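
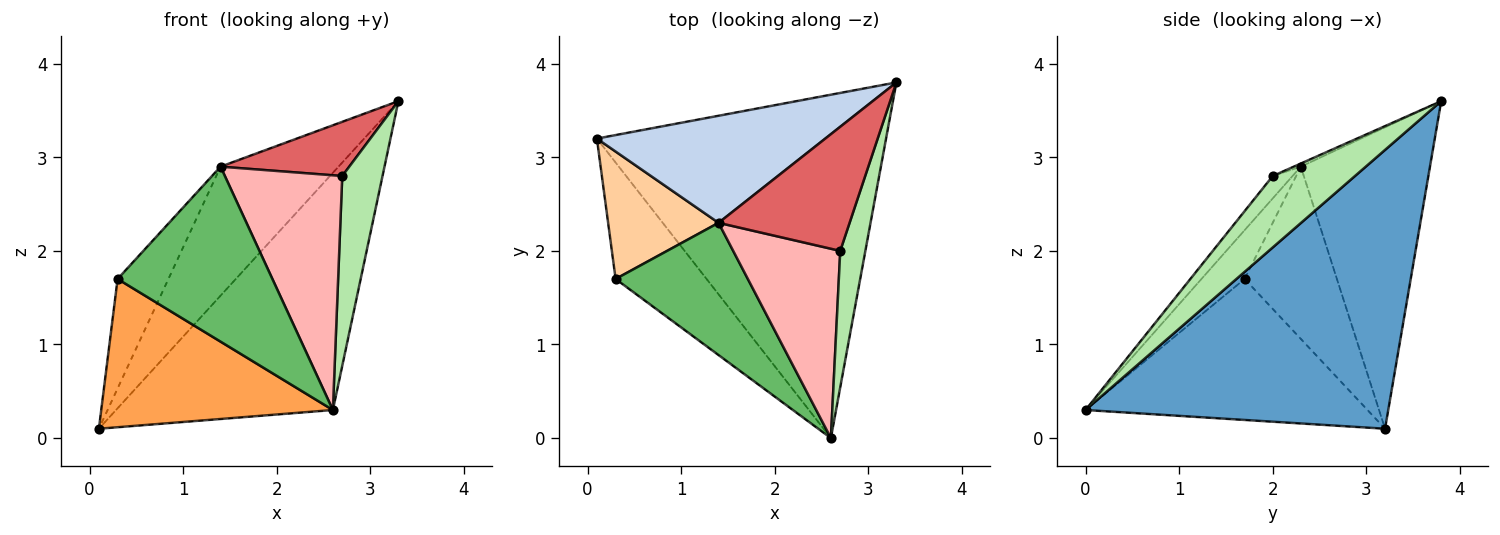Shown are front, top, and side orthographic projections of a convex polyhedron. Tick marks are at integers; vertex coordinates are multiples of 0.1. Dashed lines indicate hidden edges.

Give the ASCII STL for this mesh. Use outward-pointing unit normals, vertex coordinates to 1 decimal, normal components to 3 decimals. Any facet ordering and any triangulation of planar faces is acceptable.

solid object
 facet normal 0.622 0.445 -0.645
  outer loop
   vertex 2.6 0.0 0.3
   vertex 0.1 3.2 0.1
   vertex 3.3 3.8 3.6
  endloop
 endfacet
 facet normal -0.644 0.588 0.488
  outer loop
   vertex 1.4 2.3 2.9
   vertex 3.3 3.8 3.6
   vertex 0.1 3.2 0.1
  endloop
 endfacet
 facet normal -0.691 -0.568 -0.446
  outer loop
   vertex 0.3 1.7 1.7
   vertex 0.1 3.2 0.1
   vertex 2.6 0.0 0.3
  endloop
 endfacet
 facet normal -0.764 0.421 0.490
  outer loop
   vertex 0.3 1.7 1.7
   vertex 1.4 2.3 2.9
   vertex 0.1 3.2 0.1
  endloop
 endfacet
 facet normal -0.217 -0.779 0.589
  outer loop
   vertex 0.3 1.7 1.7
   vertex 2.6 0.0 0.3
   vertex 1.4 2.3 2.9
  endloop
 endfacet
 facet normal 0.856 -0.419 0.301
  outer loop
   vertex 2.7 2.0 2.8
   vertex 2.6 0.0 0.3
   vertex 3.3 3.8 3.6
  endloop
 endfacet
 facet normal -0.022 -0.400 0.916
  outer loop
   vertex 2.7 2.0 2.8
   vertex 3.3 3.8 3.6
   vertex 1.4 2.3 2.9
  endloop
 endfacet
 facet normal -0.130 -0.772 0.623
  outer loop
   vertex 2.7 2.0 2.8
   vertex 1.4 2.3 2.9
   vertex 2.6 0.0 0.3
  endloop
 endfacet
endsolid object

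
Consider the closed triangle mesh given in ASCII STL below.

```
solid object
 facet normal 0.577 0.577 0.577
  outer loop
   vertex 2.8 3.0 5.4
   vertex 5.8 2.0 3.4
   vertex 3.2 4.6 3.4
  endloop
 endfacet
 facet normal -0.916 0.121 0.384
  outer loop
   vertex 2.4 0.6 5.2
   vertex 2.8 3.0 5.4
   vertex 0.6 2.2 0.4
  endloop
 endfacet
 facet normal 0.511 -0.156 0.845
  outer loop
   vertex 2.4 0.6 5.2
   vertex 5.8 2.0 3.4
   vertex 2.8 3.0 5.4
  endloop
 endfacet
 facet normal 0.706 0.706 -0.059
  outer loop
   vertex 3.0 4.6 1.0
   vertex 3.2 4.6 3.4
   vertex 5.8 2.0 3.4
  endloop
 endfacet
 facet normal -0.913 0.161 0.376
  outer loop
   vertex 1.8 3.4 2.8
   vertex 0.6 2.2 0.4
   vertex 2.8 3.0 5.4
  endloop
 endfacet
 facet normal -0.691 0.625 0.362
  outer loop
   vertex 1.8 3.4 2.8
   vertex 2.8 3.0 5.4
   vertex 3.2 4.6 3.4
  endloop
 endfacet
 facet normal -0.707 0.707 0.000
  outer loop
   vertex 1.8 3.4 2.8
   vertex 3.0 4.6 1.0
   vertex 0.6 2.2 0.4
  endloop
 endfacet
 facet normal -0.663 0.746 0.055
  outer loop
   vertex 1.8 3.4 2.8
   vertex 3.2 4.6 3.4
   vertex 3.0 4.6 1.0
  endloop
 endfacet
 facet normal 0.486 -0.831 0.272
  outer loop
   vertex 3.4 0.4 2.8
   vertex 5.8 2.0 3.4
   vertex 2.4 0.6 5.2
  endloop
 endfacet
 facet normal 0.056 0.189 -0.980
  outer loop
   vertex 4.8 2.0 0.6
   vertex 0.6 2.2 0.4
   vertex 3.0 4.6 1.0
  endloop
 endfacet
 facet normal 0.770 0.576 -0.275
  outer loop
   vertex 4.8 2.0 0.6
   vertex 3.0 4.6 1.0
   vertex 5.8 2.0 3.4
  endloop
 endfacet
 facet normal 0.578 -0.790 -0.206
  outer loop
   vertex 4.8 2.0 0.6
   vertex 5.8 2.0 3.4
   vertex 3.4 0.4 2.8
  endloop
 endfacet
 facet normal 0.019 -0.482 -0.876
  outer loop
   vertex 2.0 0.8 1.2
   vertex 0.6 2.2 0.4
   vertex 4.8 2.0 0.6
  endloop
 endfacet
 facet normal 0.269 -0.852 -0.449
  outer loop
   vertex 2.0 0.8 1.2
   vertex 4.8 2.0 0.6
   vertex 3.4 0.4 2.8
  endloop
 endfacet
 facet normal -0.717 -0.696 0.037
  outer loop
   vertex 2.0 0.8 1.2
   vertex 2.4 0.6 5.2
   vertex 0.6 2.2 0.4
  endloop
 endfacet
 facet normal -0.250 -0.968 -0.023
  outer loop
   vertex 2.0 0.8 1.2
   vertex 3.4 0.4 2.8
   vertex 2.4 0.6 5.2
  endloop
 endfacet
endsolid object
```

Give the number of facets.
16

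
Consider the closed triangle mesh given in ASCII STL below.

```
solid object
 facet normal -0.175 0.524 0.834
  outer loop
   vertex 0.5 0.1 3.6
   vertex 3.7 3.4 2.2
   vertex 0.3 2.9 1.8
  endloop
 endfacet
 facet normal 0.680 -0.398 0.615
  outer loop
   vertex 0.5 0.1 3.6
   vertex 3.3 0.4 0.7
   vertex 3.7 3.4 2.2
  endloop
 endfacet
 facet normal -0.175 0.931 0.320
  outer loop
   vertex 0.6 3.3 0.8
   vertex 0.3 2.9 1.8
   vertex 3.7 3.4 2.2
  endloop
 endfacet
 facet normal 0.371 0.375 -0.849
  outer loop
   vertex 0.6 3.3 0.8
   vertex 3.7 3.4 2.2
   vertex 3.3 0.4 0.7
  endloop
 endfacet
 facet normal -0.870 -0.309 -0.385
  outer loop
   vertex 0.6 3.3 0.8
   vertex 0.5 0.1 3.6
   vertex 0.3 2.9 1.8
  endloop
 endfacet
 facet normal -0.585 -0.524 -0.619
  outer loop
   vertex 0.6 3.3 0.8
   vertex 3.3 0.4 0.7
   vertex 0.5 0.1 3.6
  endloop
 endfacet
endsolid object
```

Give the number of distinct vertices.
5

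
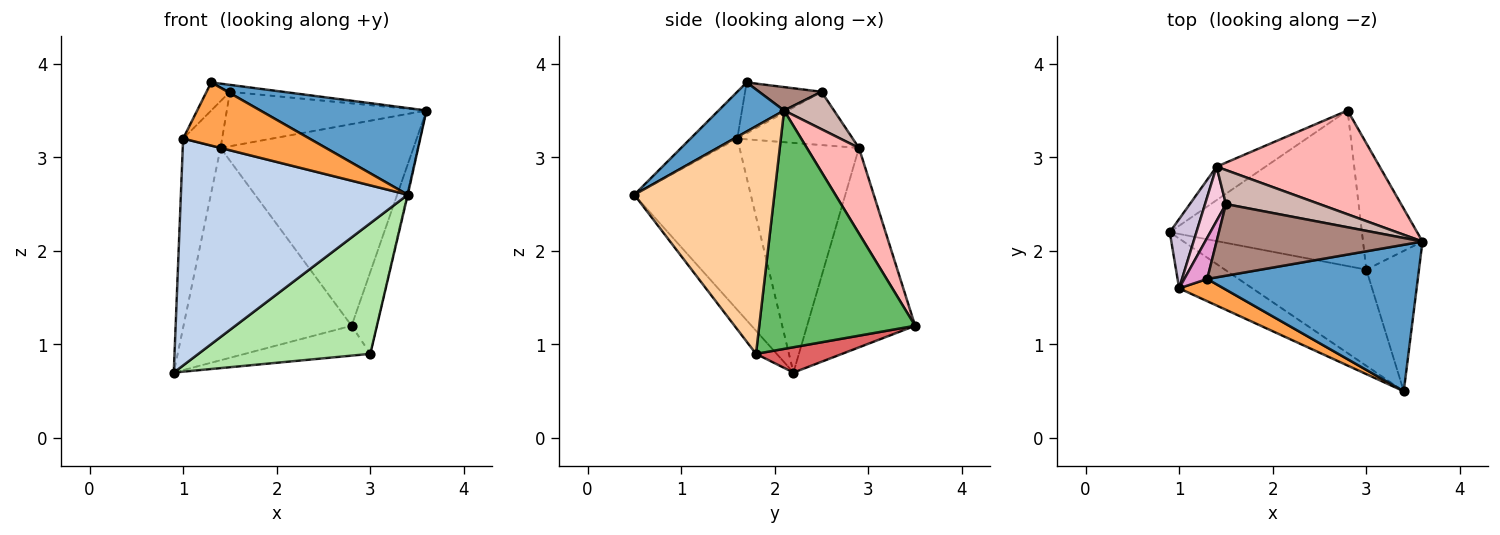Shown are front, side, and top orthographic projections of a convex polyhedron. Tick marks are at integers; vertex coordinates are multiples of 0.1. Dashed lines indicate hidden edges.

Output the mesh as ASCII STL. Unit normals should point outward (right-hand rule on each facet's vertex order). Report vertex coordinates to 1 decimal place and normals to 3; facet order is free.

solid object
 facet normal 0.197 -0.499 0.844
  outer loop
   vertex 1.3 1.7 3.8
   vertex 3.4 0.5 2.6
   vertex 3.6 2.1 3.5
  endloop
 endfacet
 facet normal -0.448 -0.873 -0.192
  outer loop
   vertex 1.0 1.6 3.2
   vertex 0.9 2.2 0.7
   vertex 3.4 0.5 2.6
  endloop
 endfacet
 facet normal -0.330 -0.891 0.313
  outer loop
   vertex 1.0 1.6 3.2
   vertex 3.4 0.5 2.6
   vertex 1.3 1.7 3.8
  endloop
 endfacet
 facet normal 0.974 0.005 -0.225
  outer loop
   vertex 3.0 1.8 0.9
   vertex 3.6 2.1 3.5
   vertex 3.4 0.5 2.6
  endloop
 endfacet
 facet normal 0.959 0.155 -0.239
  outer loop
   vertex 3.0 1.8 0.9
   vertex 2.8 3.5 1.2
   vertex 3.6 2.1 3.5
  endloop
 endfacet
 facet normal -0.096 -0.801 -0.590
  outer loop
   vertex 3.0 1.8 0.9
   vertex 3.4 0.5 2.6
   vertex 0.9 2.2 0.7
  endloop
 endfacet
 facet normal 0.128 0.187 -0.974
  outer loop
   vertex 3.0 1.8 0.9
   vertex 0.9 2.2 0.7
   vertex 2.8 3.5 1.2
  endloop
 endfacet
 facet normal 0.233 0.865 0.445
  outer loop
   vertex 1.4 2.9 3.1
   vertex 3.6 2.1 3.5
   vertex 2.8 3.5 1.2
  endloop
 endfacet
 facet normal -0.536 0.834 -0.132
  outer loop
   vertex 1.4 2.9 3.1
   vertex 2.8 3.5 1.2
   vertex 0.9 2.2 0.7
  endloop
 endfacet
 facet normal -0.948 0.300 0.110
  outer loop
   vertex 1.4 2.9 3.1
   vertex 0.9 2.2 0.7
   vertex 1.0 1.6 3.2
  endloop
 endfacet
 facet normal 0.112 0.096 0.989
  outer loop
   vertex 1.5 2.5 3.7
   vertex 1.3 1.7 3.8
   vertex 3.6 2.1 3.5
  endloop
 endfacet
 facet normal 0.207 0.830 0.518
  outer loop
   vertex 1.5 2.5 3.7
   vertex 3.6 2.1 3.5
   vertex 1.4 2.9 3.1
  endloop
 endfacet
 facet normal -0.879 0.269 0.394
  outer loop
   vertex 1.5 2.5 3.7
   vertex 1.0 1.6 3.2
   vertex 1.3 1.7 3.8
  endloop
 endfacet
 facet normal -0.888 0.300 0.348
  outer loop
   vertex 1.5 2.5 3.7
   vertex 1.4 2.9 3.1
   vertex 1.0 1.6 3.2
  endloop
 endfacet
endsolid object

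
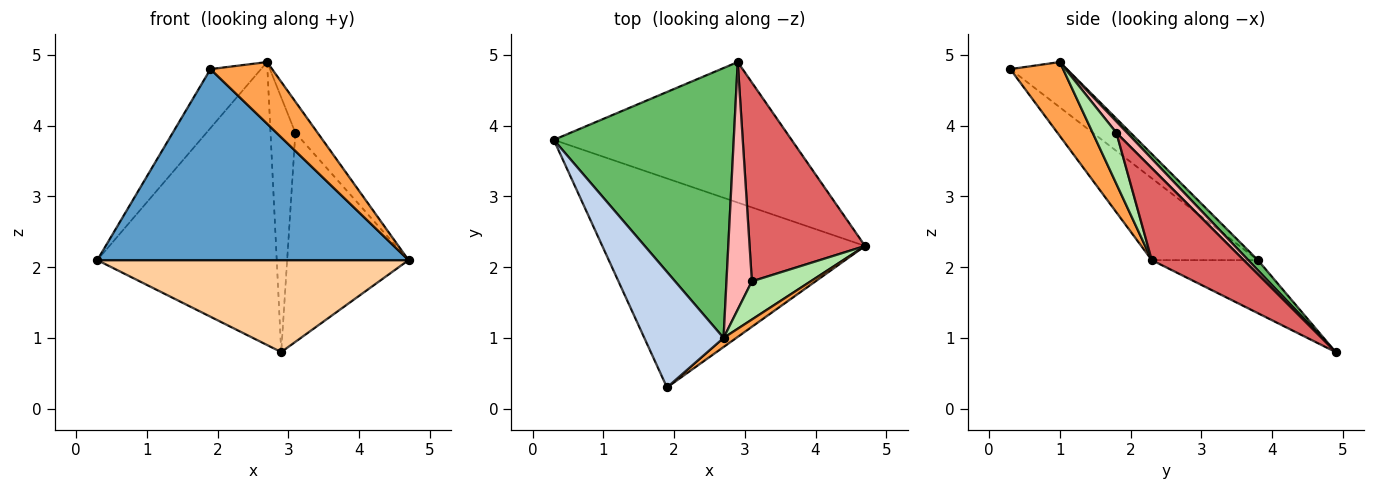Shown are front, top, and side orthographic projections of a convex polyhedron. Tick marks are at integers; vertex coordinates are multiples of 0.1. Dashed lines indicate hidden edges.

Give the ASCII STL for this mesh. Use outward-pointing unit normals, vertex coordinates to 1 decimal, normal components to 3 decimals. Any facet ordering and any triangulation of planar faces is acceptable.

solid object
 facet normal -0.224 -0.657 -0.719
  outer loop
   vertex 1.9 0.3 4.8
   vertex 0.3 3.8 2.1
   vertex 4.7 2.3 2.1
  endloop
 endfacet
 facet normal -0.454 0.405 0.794
  outer loop
   vertex 2.7 1.0 4.9
   vertex 0.3 3.8 2.1
   vertex 1.9 0.3 4.8
  endloop
 endfacet
 facet normal 0.646 -0.755 0.111
  outer loop
   vertex 2.7 1.0 4.9
   vertex 1.9 0.3 4.8
   vertex 4.7 2.3 2.1
  endloop
 endfacet
 facet normal -0.184 -0.538 -0.823
  outer loop
   vertex 2.9 4.9 0.8
   vertex 4.7 2.3 2.1
   vertex 0.3 3.8 2.1
  endloop
 endfacet
 facet normal 0.039 0.723 0.690
  outer loop
   vertex 2.9 4.9 0.8
   vertex 0.3 3.8 2.1
   vertex 2.7 1.0 4.9
  endloop
 endfacet
 facet normal 0.559 0.524 0.643
  outer loop
   vertex 3.1 1.8 3.9
   vertex 2.7 1.0 4.9
   vertex 4.7 2.3 2.1
  endloop
 endfacet
 facet normal 0.481 0.635 0.604
  outer loop
   vertex 3.1 1.8 3.9
   vertex 4.7 2.3 2.1
   vertex 2.9 4.9 0.8
  endloop
 endfacet
 facet normal 0.295 0.685 0.666
  outer loop
   vertex 3.1 1.8 3.9
   vertex 2.9 4.9 0.8
   vertex 2.7 1.0 4.9
  endloop
 endfacet
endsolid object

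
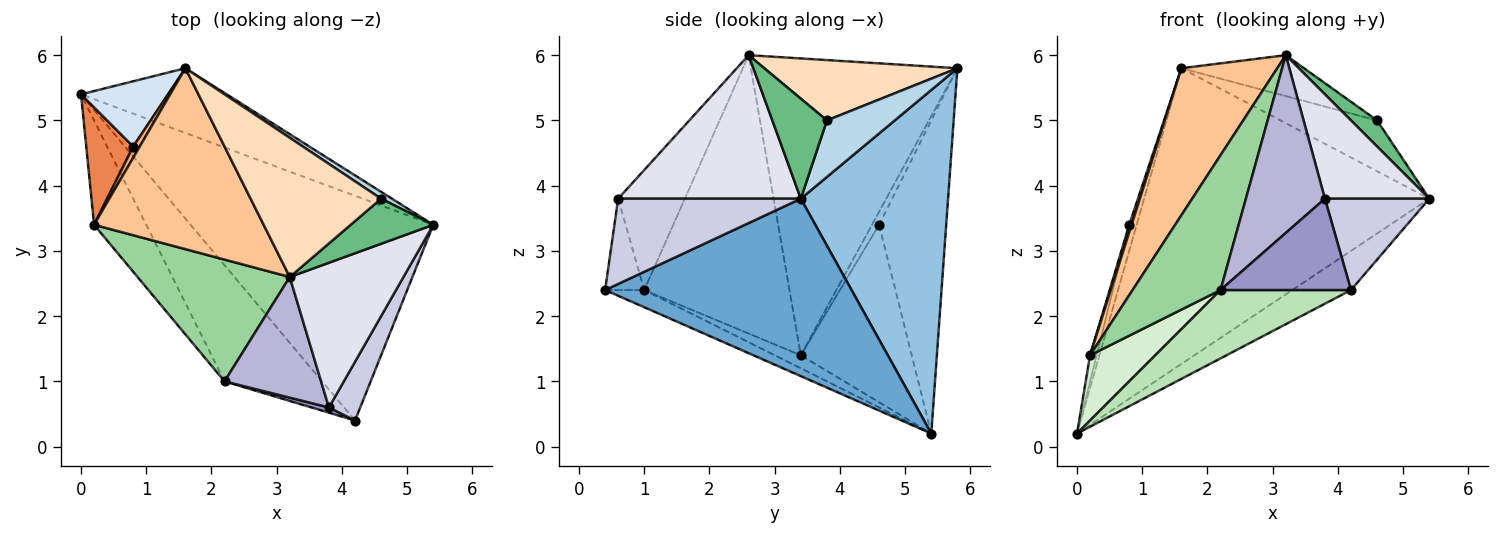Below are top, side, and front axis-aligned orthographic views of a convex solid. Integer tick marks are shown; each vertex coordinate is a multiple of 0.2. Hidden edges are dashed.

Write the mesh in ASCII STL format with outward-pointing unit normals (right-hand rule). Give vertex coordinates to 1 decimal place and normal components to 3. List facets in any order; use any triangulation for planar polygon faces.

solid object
 facet normal 0.584 0.139 -0.799
  outer loop
   vertex 4.2 0.4 2.4
   vertex 0.0 5.4 0.2
   vertex 5.4 3.4 3.8
  endloop
 endfacet
 facet normal 0.450 0.872 -0.191
  outer loop
   vertex 1.6 5.8 5.8
   vertex 5.4 3.4 3.8
   vertex 0.0 5.4 0.2
  endloop
 endfacet
 facet normal 0.571 0.813 0.110
  outer loop
   vertex 4.6 3.8 5.0
   vertex 5.4 3.4 3.8
   vertex 1.6 5.8 5.8
  endloop
 endfacet
 facet normal -0.958 0.106 0.266
  outer loop
   vertex 0.8 4.6 3.4
   vertex 1.6 5.8 5.8
   vertex 0.0 5.4 0.2
  endloop
 endfacet
 facet normal -0.965 0.057 0.255
  outer loop
   vertex 0.8 4.6 3.4
   vertex 0.0 5.4 0.2
   vertex 0.2 3.4 1.4
  endloop
 endfacet
 facet normal -0.857 -0.286 0.429
  outer loop
   vertex 0.8 4.6 3.4
   vertex 0.2 3.4 1.4
   vertex 1.6 5.8 5.8
  endloop
 endfacet
 facet normal -0.805 -0.374 0.460
  outer loop
   vertex 3.2 2.6 6.0
   vertex 1.6 5.8 5.8
   vertex 0.2 3.4 1.4
  endloop
 endfacet
 facet normal 0.406 0.258 0.877
  outer loop
   vertex 3.2 2.6 6.0
   vertex 4.6 3.8 5.0
   vertex 1.6 5.8 5.8
  endloop
 endfacet
 facet normal 0.723 -0.346 0.598
  outer loop
   vertex 3.2 2.6 6.0
   vertex 5.4 3.4 3.8
   vertex 4.6 3.8 5.0
  endloop
 endfacet
 facet normal -0.775 -0.469 0.424
  outer loop
   vertex 2.2 1.0 2.4
   vertex 3.2 2.6 6.0
   vertex 0.2 3.4 1.4
  endloop
 endfacet
 facet normal -0.150 -0.501 -0.852
  outer loop
   vertex 2.2 1.0 2.4
   vertex 0.0 5.4 0.2
   vertex 4.2 0.4 2.4
  endloop
 endfacet
 facet normal -0.207 -0.518 -0.830
  outer loop
   vertex 2.2 1.0 2.4
   vertex 0.2 3.4 1.4
   vertex 0.0 5.4 0.2
  endloop
 endfacet
 facet normal -0.287 -0.956 0.055
  outer loop
   vertex 3.8 0.6 3.8
   vertex 2.2 1.0 2.4
   vertex 4.2 0.4 2.4
  endloop
 endfacet
 facet normal -0.573 -0.678 0.461
  outer loop
   vertex 3.8 0.6 3.8
   vertex 3.2 2.6 6.0
   vertex 2.2 1.0 2.4
  endloop
 endfacet
 facet normal 0.827 -0.473 0.304
  outer loop
   vertex 3.8 0.6 3.8
   vertex 4.2 0.4 2.4
   vertex 5.4 3.4 3.8
  endloop
 endfacet
 facet normal 0.715 -0.409 0.567
  outer loop
   vertex 3.8 0.6 3.8
   vertex 5.4 3.4 3.8
   vertex 3.2 2.6 6.0
  endloop
 endfacet
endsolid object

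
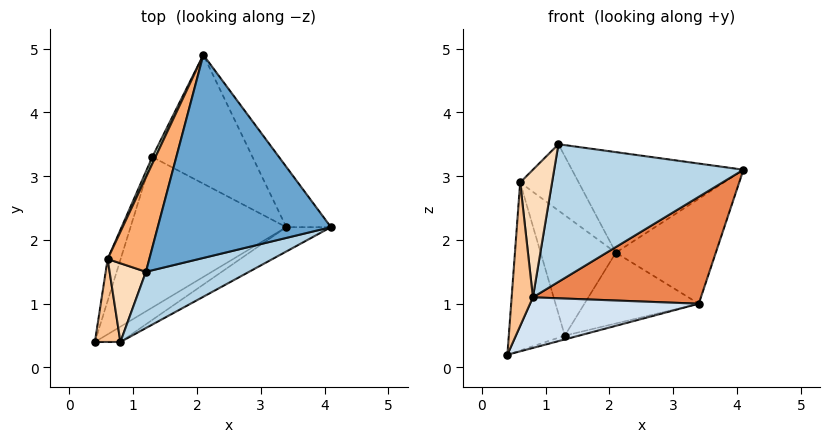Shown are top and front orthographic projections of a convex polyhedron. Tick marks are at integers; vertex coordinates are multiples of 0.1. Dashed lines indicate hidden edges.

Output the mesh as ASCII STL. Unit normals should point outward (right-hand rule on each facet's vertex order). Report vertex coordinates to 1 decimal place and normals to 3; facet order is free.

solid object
 facet normal 0.017 0.444 0.896
  outer loop
   vertex 1.2 1.5 3.5
   vertex 4.1 2.2 3.1
   vertex 2.1 4.9 1.8
  endloop
 endfacet
 facet normal 0.831 0.482 -0.277
  outer loop
   vertex 3.4 2.2 1.0
   vertex 2.1 4.9 1.8
   vertex 4.1 2.2 3.1
  endloop
 endfacet
 facet normal 0.266 -0.892 0.365
  outer loop
   vertex 0.8 0.4 1.1
   vertex 4.1 2.2 3.1
   vertex 1.2 1.5 3.5
  endloop
 endfacet
 facet normal 0.546 -0.802 -0.243
  outer loop
   vertex 0.8 0.4 1.1
   vertex 0.4 0.4 0.2
   vertex 3.4 2.2 1.0
  endloop
 endfacet
 facet normal 0.555 -0.811 -0.185
  outer loop
   vertex 0.8 0.4 1.1
   vertex 3.4 2.2 1.0
   vertex 4.1 2.2 3.1
  endloop
 endfacet
 facet normal -0.531 0.487 0.693
  outer loop
   vertex 0.6 1.7 2.9
   vertex 1.2 1.5 3.5
   vertex 2.1 4.9 1.8
  endloop
 endfacet
 facet normal -0.748 -0.575 0.332
  outer loop
   vertex 0.6 1.7 2.9
   vertex 0.4 0.4 0.2
   vertex 0.8 0.4 1.1
  endloop
 endfacet
 facet normal -0.629 -0.662 0.408
  outer loop
   vertex 0.6 1.7 2.9
   vertex 0.8 0.4 1.1
   vertex 1.2 1.5 3.5
  endloop
 endfacet
 facet normal 0.244 0.025 -0.970
  outer loop
   vertex 1.3 3.3 0.5
   vertex 3.4 2.2 1.0
   vertex 0.4 0.4 0.2
  endloop
 endfacet
 facet normal 0.419 0.437 -0.796
  outer loop
   vertex 1.3 3.3 0.5
   vertex 2.1 4.9 1.8
   vertex 3.4 2.2 1.0
  endloop
 endfacet
 facet normal -0.950 0.303 -0.075
  outer loop
   vertex 1.3 3.3 0.5
   vertex 0.4 0.4 0.2
   vertex 0.6 1.7 2.9
  endloop
 endfacet
 facet normal -0.902 0.431 0.024
  outer loop
   vertex 1.3 3.3 0.5
   vertex 0.6 1.7 2.9
   vertex 2.1 4.9 1.8
  endloop
 endfacet
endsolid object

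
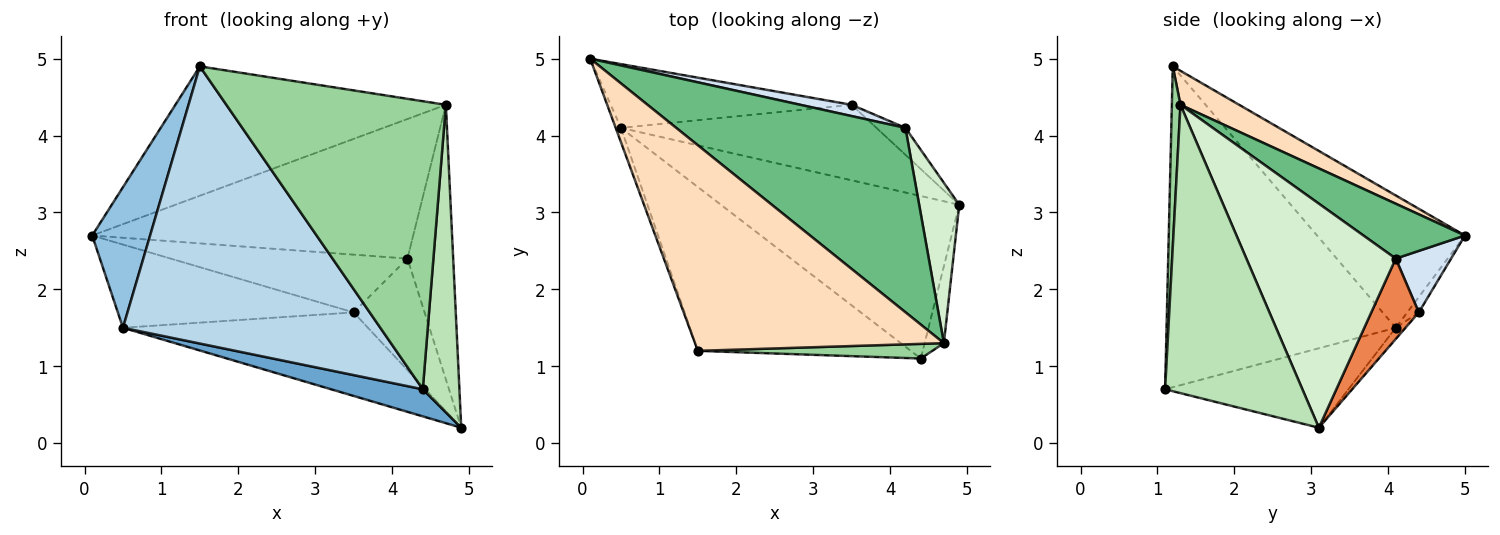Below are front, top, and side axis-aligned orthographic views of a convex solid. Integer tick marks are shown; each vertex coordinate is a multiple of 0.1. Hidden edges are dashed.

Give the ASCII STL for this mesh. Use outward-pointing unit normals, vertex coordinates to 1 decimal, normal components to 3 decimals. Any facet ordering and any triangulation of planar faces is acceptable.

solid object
 facet normal -0.312 -0.156 -0.937
  outer loop
   vertex 0.5 4.1 1.5
   vertex 4.9 3.1 0.2
   vertex 4.4 1.1 0.7
  endloop
 endfacet
 facet normal -0.931 -0.364 -0.037
  outer loop
   vertex 0.5 4.1 1.5
   vertex 1.5 1.2 4.9
   vertex 0.1 5.0 2.7
  endloop
 endfacet
 facet normal -0.608 -0.683 -0.404
  outer loop
   vertex 0.5 4.1 1.5
   vertex 4.4 1.1 0.7
   vertex 1.5 1.2 4.9
  endloop
 endfacet
 facet normal 0.224 0.957 0.186
  outer loop
   vertex 3.5 4.4 1.7
   vertex 0.1 5.0 2.7
   vertex 4.2 4.1 2.4
  endloop
 endfacet
 facet normal 0.546 0.815 -0.197
  outer loop
   vertex 3.5 4.4 1.7
   vertex 4.2 4.1 2.4
   vertex 4.9 3.1 0.2
  endloop
 endfacet
 facet normal -0.039 0.793 -0.608
  outer loop
   vertex 3.5 4.4 1.7
   vertex 0.5 4.1 1.5
   vertex 0.1 5.0 2.7
  endloop
 endfacet
 facet normal -0.029 0.742 -0.670
  outer loop
   vertex 3.5 4.4 1.7
   vertex 4.9 3.1 0.2
   vertex 0.5 4.1 1.5
  endloop
 endfacet
 facet normal 0.115 0.529 0.841
  outer loop
   vertex 4.7 1.3 4.4
   vertex 0.1 5.0 2.7
   vertex 1.5 1.2 4.9
  endloop
 endfacet
 facet normal 0.187 0.593 0.783
  outer loop
   vertex 4.7 1.3 4.4
   vertex 4.2 4.1 2.4
   vertex 0.1 5.0 2.7
  endloop
 endfacet
 facet normal 0.039 -0.998 0.051
  outer loop
   vertex 4.7 1.3 4.4
   vertex 1.5 1.2 4.9
   vertex 4.4 1.1 0.7
  endloop
 endfacet
 facet normal 0.964 -0.257 -0.064
  outer loop
   vertex 4.7 1.3 4.4
   vertex 4.4 1.1 0.7
   vertex 4.9 3.1 0.2
  endloop
 endfacet
 facet normal 0.942 0.289 0.169
  outer loop
   vertex 4.7 1.3 4.4
   vertex 4.9 3.1 0.2
   vertex 4.2 4.1 2.4
  endloop
 endfacet
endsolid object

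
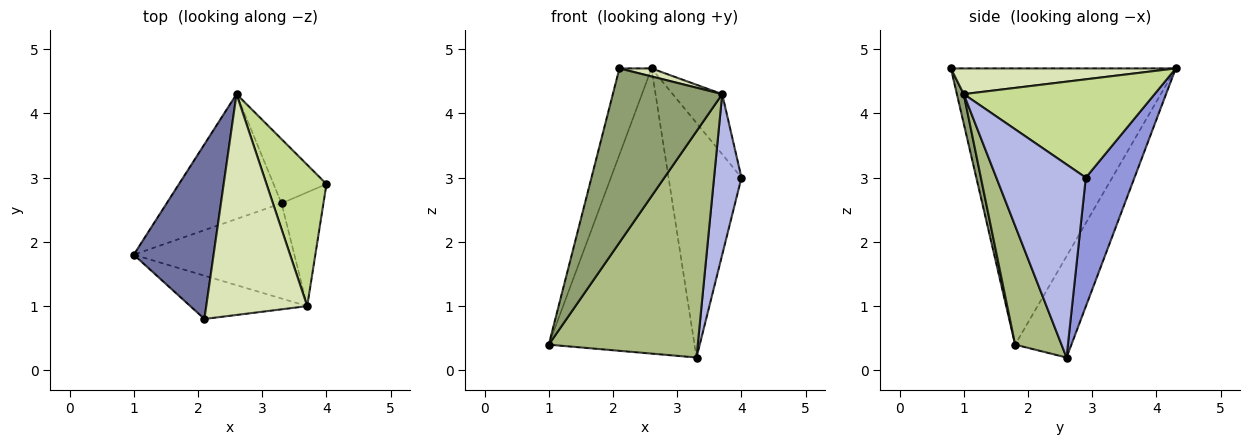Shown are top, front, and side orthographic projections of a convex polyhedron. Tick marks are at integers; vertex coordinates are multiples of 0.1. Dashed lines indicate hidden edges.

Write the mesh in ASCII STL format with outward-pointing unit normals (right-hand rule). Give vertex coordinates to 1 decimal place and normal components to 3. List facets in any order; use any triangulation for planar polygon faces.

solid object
 facet normal -0.952 0.136 0.275
  outer loop
   vertex 2.1 0.8 4.7
   vertex 2.6 4.3 4.7
   vertex 1.0 1.8 0.4
  endloop
 endfacet
 facet normal -0.333 0.864 -0.378
  outer loop
   vertex 3.3 2.6 0.2
   vertex 1.0 1.8 0.4
   vertex 2.6 4.3 4.7
  endloop
 endfacet
 facet normal 0.541 0.811 -0.222
  outer loop
   vertex 3.3 2.6 0.2
   vertex 2.6 4.3 4.7
   vertex 4.0 2.9 3.0
  endloop
 endfacet
 facet normal 0.936 -0.287 -0.203
  outer loop
   vertex 3.7 1.0 4.3
   vertex 3.3 2.6 0.2
   vertex 4.0 2.9 3.0
  endloop
 endfacet
 facet normal 0.061 -0.969 -0.241
  outer loop
   vertex 3.7 1.0 4.3
   vertex 2.1 0.8 4.7
   vertex 1.0 1.8 0.4
  endloop
 endfacet
 facet normal 0.276 -0.886 -0.373
  outer loop
   vertex 3.7 1.0 4.3
   vertex 1.0 1.8 0.4
   vertex 3.3 2.6 0.2
  endloop
 endfacet
 facet normal 0.834 0.216 0.508
  outer loop
   vertex 3.7 1.0 4.3
   vertex 4.0 2.9 3.0
   vertex 2.6 4.3 4.7
  endloop
 endfacet
 facet normal 0.247 -0.035 0.968
  outer loop
   vertex 3.7 1.0 4.3
   vertex 2.6 4.3 4.7
   vertex 2.1 0.8 4.7
  endloop
 endfacet
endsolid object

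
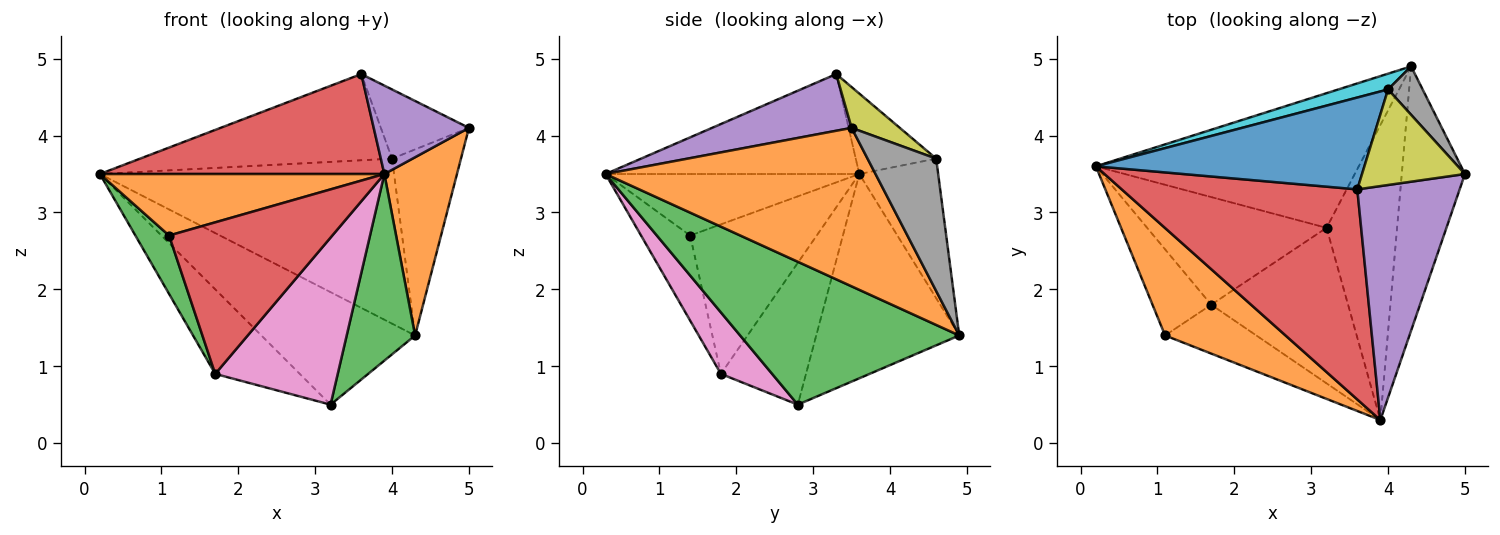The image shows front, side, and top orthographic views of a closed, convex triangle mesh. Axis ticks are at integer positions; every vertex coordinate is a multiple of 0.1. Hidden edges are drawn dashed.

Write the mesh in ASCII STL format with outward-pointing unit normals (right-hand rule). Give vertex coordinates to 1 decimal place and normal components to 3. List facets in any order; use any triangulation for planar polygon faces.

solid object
 facet normal -0.512 0.551 -0.659
  outer loop
   vertex 4.3 4.9 1.4
   vertex 3.2 2.8 0.5
   vertex 0.2 3.6 3.5
  endloop
 endfacet
 facet normal 0.901 -0.242 -0.359
  outer loop
   vertex 4.3 4.9 1.4
   vertex 5.0 3.5 4.1
   vertex 3.9 0.3 3.5
  endloop
 endfacet
 facet normal 0.864 -0.270 -0.426
  outer loop
   vertex 4.3 4.9 1.4
   vertex 3.9 0.3 3.5
   vertex 3.2 2.8 0.5
  endloop
 endfacet
 facet normal -0.358 -0.401 0.843
  outer loop
   vertex 3.6 3.3 4.8
   vertex 0.2 3.6 3.5
   vertex 3.9 0.3 3.5
  endloop
 endfacet
 facet normal 0.460 -0.314 0.831
  outer loop
   vertex 3.6 3.3 4.8
   vertex 3.9 0.3 3.5
   vertex 5.0 3.5 4.1
  endloop
 endfacet
 facet normal -0.528 0.525 -0.668
  outer loop
   vertex 1.7 1.8 0.9
   vertex 0.2 3.6 3.5
   vertex 3.2 2.8 0.5
  endloop
 endfacet
 facet normal 0.293 -0.700 -0.652
  outer loop
   vertex 1.7 1.8 0.9
   vertex 3.2 2.8 0.5
   vertex 3.9 0.3 3.5
  endloop
 endfacet
 facet normal 0.694 0.697 0.181
  outer loop
   vertex 4.0 4.6 3.7
   vertex 5.0 3.5 4.1
   vertex 4.3 4.9 1.4
  endloop
 endfacet
 facet normal 0.306 0.558 0.771
  outer loop
   vertex 4.0 4.6 3.7
   vertex 3.6 3.3 4.8
   vertex 5.0 3.5 4.1
  endloop
 endfacet
 facet normal -0.258 0.962 0.092
  outer loop
   vertex 4.0 4.6 3.7
   vertex 4.3 4.9 1.4
   vertex 0.2 3.6 3.5
  endloop
 endfacet
 facet normal -0.213 0.668 0.712
  outer loop
   vertex 4.0 4.6 3.7
   vertex 0.2 3.6 3.5
   vertex 3.6 3.3 4.8
  endloop
 endfacet
 facet normal -0.405 -0.454 0.793
  outer loop
   vertex 1.1 1.4 2.7
   vertex 3.9 0.3 3.5
   vertex 0.2 3.6 3.5
  endloop
 endfacet
 facet normal -0.904 -0.241 -0.355
  outer loop
   vertex 1.1 1.4 2.7
   vertex 0.2 3.6 3.5
   vertex 1.7 1.8 0.9
  endloop
 endfacet
 facet normal -0.275 -0.915 -0.295
  outer loop
   vertex 1.1 1.4 2.7
   vertex 1.7 1.8 0.9
   vertex 3.9 0.3 3.5
  endloop
 endfacet
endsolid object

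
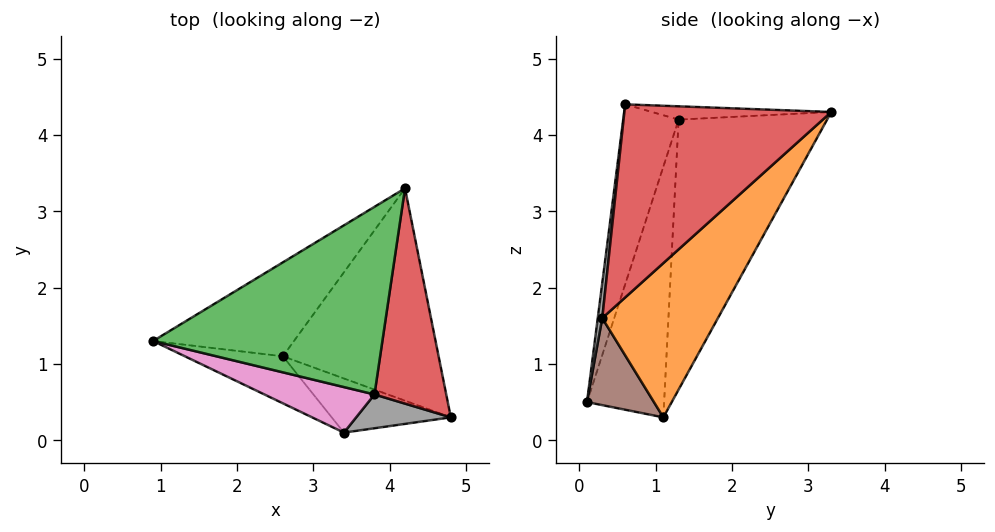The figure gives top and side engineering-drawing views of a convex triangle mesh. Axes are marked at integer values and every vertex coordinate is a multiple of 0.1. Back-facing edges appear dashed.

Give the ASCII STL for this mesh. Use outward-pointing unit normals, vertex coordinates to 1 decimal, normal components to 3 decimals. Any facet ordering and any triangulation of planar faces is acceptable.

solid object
 facet normal -0.495 0.830 -0.258
  outer loop
   vertex 2.6 1.1 0.3
   vertex 0.9 1.3 4.2
   vertex 4.2 3.3 4.3
  endloop
 endfacet
 facet normal 0.555 0.615 -0.560
  outer loop
   vertex 2.6 1.1 0.3
   vertex 4.2 3.3 4.3
   vertex 4.8 0.3 1.6
  endloop
 endfacet
 facet normal -0.058 0.045 0.997
  outer loop
   vertex 3.8 0.6 4.4
   vertex 4.2 3.3 4.3
   vertex 0.9 1.3 4.2
  endloop
 endfacet
 facet normal 0.930 -0.125 0.346
  outer loop
   vertex 3.8 0.6 4.4
   vertex 4.8 0.3 1.6
   vertex 4.2 3.3 4.3
  endloop
 endfacet
 facet normal -0.721 -0.633 -0.282
  outer loop
   vertex 3.4 0.1 0.5
   vertex 0.9 1.3 4.2
   vertex 2.6 1.1 0.3
  endloop
 endfacet
 facet normal 0.563 0.297 -0.771
  outer loop
   vertex 3.4 0.1 0.5
   vertex 2.6 1.1 0.3
   vertex 4.8 0.3 1.6
  endloop
 endfacet
 facet normal -0.242 -0.959 0.148
  outer loop
   vertex 3.4 0.1 0.5
   vertex 3.8 0.6 4.4
   vertex 0.9 1.3 4.2
  endloop
 endfacet
 facet normal 0.045 -0.991 0.122
  outer loop
   vertex 3.4 0.1 0.5
   vertex 4.8 0.3 1.6
   vertex 3.8 0.6 4.4
  endloop
 endfacet
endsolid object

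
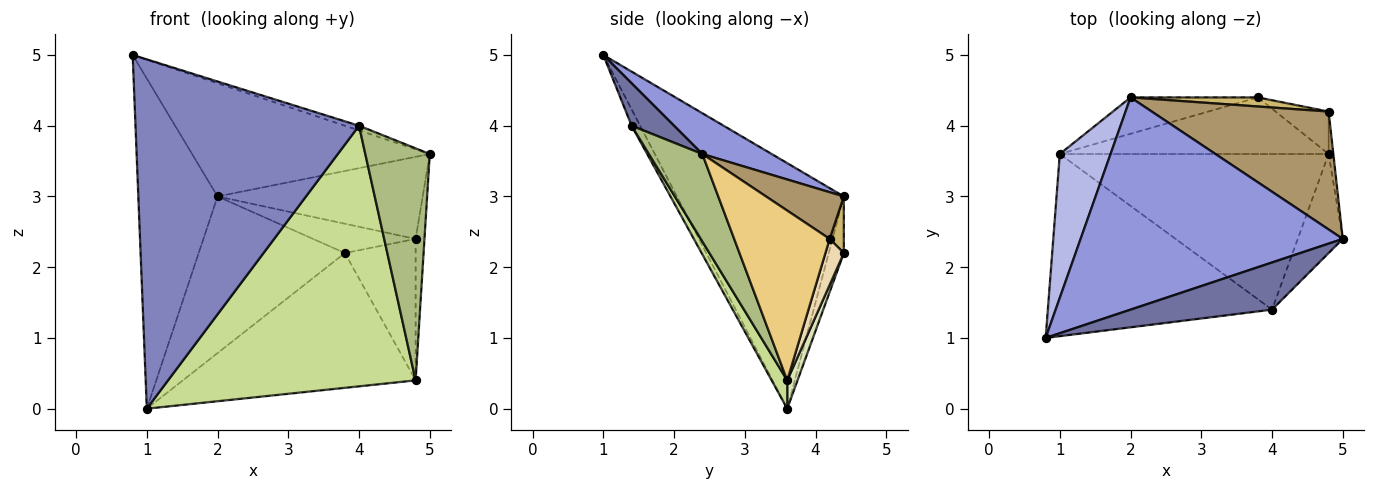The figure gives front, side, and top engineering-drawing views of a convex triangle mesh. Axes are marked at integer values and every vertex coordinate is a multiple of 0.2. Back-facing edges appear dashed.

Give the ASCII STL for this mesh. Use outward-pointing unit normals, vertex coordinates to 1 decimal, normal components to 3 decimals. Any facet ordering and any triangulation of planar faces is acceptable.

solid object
 facet normal 0.286 0.095 0.953
  outer loop
   vertex 4.0 1.4 4.0
   vertex 5.0 2.4 3.6
   vertex 0.8 1.0 5.0
  endloop
 endfacet
 facet normal -0.034 -0.886 -0.462
  outer loop
   vertex 4.0 1.4 4.0
   vertex 0.8 1.0 5.0
   vertex 1.0 3.6 0.0
  endloop
 endfacet
 facet normal 0.136 0.466 0.874
  outer loop
   vertex 2.0 4.4 3.0
   vertex 0.8 1.0 5.0
   vertex 5.0 2.4 3.6
  endloop
 endfacet
 facet normal -0.888 0.421 0.184
  outer loop
   vertex 2.0 4.4 3.0
   vertex 1.0 3.6 0.0
   vertex 0.8 1.0 5.0
  endloop
 endfacet
 facet normal -0.100 0.969 -0.225
  outer loop
   vertex 2.0 4.4 3.0
   vertex 3.8 4.4 2.2
   vertex 1.0 3.6 0.0
  endloop
 endfacet
 facet normal 0.606 -0.731 -0.312
  outer loop
   vertex 4.8 3.6 0.4
   vertex 5.0 2.4 3.6
   vertex 4.0 1.4 4.0
  endloop
 endfacet
 facet normal 0.054 -0.857 -0.512
  outer loop
   vertex 4.8 3.6 0.4
   vertex 4.0 1.4 4.0
   vertex 1.0 3.6 0.0
  endloop
 endfacet
 facet normal 0.041 0.921 -0.387
  outer loop
   vertex 4.8 3.6 0.4
   vertex 1.0 3.6 0.0
   vertex 3.8 4.4 2.2
  endloop
 endfacet
 facet normal 0.212 0.558 0.802
  outer loop
   vertex 4.8 4.2 2.4
   vertex 2.0 4.4 3.0
   vertex 5.0 2.4 3.6
  endloop
 endfacet
 facet normal 0.131 0.947 0.294
  outer loop
   vertex 4.8 4.2 2.4
   vertex 3.8 4.4 2.2
   vertex 2.0 4.4 3.0
  endloop
 endfacet
 facet normal 0.995 0.092 -0.028
  outer loop
   vertex 4.8 4.2 2.4
   vertex 5.0 2.4 3.6
   vertex 4.8 3.6 0.4
  endloop
 endfacet
 facet normal 0.242 0.929 -0.279
  outer loop
   vertex 4.8 4.2 2.4
   vertex 4.8 3.6 0.4
   vertex 3.8 4.4 2.2
  endloop
 endfacet
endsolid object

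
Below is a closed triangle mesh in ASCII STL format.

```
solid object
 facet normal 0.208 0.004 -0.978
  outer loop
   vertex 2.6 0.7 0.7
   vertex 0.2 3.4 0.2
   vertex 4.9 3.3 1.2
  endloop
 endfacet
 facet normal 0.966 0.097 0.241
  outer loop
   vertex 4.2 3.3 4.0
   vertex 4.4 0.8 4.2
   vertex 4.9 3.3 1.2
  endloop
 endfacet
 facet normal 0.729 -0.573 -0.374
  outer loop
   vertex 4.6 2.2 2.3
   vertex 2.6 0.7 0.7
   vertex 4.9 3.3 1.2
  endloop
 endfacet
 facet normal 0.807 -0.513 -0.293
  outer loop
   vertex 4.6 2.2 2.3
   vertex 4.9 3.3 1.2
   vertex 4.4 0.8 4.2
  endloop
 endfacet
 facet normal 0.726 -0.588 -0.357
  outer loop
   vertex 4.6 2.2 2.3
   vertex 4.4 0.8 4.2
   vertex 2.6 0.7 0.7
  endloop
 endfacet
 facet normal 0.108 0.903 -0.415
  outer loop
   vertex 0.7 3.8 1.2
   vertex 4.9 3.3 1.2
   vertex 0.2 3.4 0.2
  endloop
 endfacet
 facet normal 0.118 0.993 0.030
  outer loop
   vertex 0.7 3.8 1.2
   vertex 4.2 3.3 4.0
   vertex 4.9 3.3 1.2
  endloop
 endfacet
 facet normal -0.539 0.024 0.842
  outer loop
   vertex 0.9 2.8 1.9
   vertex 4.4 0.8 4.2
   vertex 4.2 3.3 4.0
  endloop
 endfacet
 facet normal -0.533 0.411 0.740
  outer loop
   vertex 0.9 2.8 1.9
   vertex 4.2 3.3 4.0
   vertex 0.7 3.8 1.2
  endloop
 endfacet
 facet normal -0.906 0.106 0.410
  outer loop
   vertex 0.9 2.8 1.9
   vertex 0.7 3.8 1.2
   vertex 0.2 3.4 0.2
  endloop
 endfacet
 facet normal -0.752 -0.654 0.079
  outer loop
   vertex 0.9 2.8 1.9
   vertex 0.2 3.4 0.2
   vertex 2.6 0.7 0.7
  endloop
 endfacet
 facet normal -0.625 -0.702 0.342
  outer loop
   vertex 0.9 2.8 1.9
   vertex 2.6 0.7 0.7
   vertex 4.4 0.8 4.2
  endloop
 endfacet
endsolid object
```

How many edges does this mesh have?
18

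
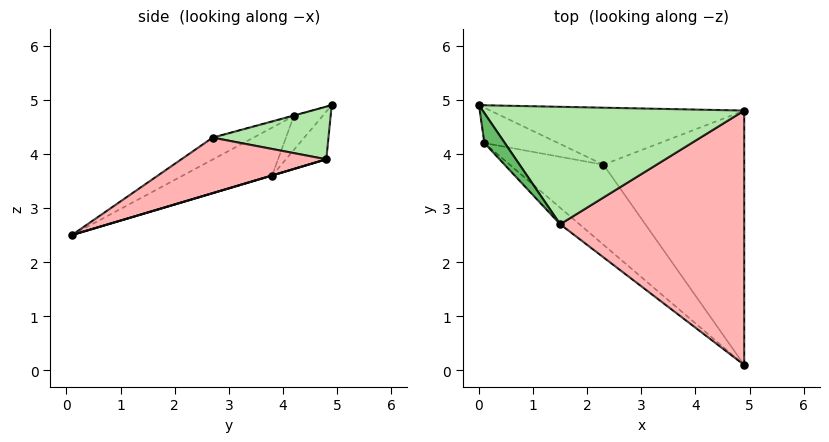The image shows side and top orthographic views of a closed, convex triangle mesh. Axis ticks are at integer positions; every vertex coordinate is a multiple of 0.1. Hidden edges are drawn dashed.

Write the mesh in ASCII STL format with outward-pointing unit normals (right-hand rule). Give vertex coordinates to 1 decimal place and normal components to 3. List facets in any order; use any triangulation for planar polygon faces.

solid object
 facet normal -0.410 0.196 -0.891
  outer loop
   vertex 2.3 3.8 3.6
   vertex 0.1 4.2 4.7
   vertex 0.0 4.9 4.9
  endloop
 endfacet
 facet normal -0.455 -0.055 -0.889
  outer loop
   vertex 2.3 3.8 3.6
   vertex 4.9 0.1 2.5
   vertex 0.1 4.2 4.7
  endloop
 endfacet
 facet normal -0.146 0.613 -0.777
  outer loop
   vertex 2.3 3.8 3.6
   vertex 0.0 4.9 4.9
   vertex 4.9 4.8 3.9
  endloop
 endfacet
 facet normal 0.001 0.285 -0.958
  outer loop
   vertex 2.3 3.8 3.6
   vertex 4.9 4.8 3.9
   vertex 4.9 0.1 2.5
  endloop
 endfacet
 facet normal -0.023 -0.278 0.960
  outer loop
   vertex 1.5 2.7 4.3
   vertex 0.0 4.9 4.9
   vertex 0.1 4.2 4.7
  endloop
 endfacet
 facet normal 0.196 -0.132 0.972
  outer loop
   vertex 1.5 2.7 4.3
   vertex 4.9 4.8 3.9
   vertex 0.0 4.9 4.9
  endloop
 endfacet
 facet normal -0.665 -0.465 -0.585
  outer loop
   vertex 1.5 2.7 4.3
   vertex 0.1 4.2 4.7
   vertex 4.9 0.1 2.5
  endloop
 endfacet
 facet normal 0.278 -0.274 0.921
  outer loop
   vertex 1.5 2.7 4.3
   vertex 4.9 0.1 2.5
   vertex 4.9 4.8 3.9
  endloop
 endfacet
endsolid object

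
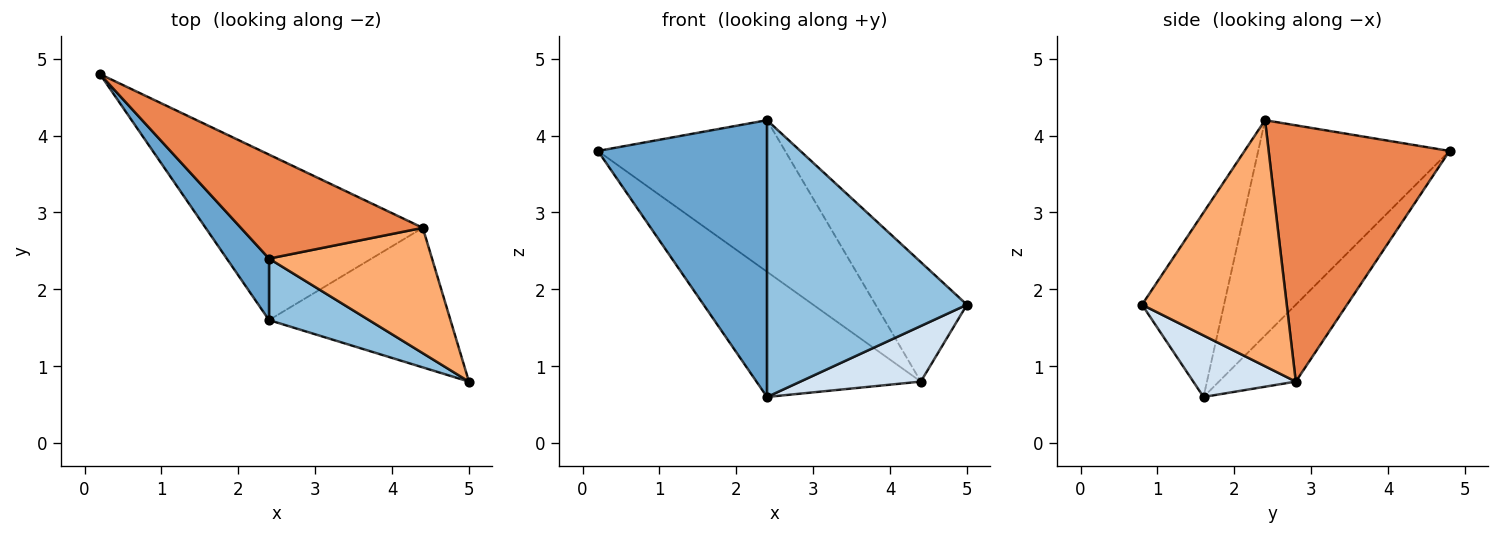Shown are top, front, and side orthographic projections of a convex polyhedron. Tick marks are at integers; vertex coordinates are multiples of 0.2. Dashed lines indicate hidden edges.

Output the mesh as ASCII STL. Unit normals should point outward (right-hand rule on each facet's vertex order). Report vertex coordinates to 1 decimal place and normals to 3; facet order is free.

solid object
 facet normal -0.741 -0.655 0.146
  outer loop
   vertex 2.4 2.4 4.2
   vertex 0.2 4.8 3.8
   vertex 2.4 1.6 0.6
  endloop
 endfacet
 facet normal -0.372 -0.906 0.201
  outer loop
   vertex 2.4 2.4 4.2
   vertex 2.4 1.6 0.6
   vertex 5.0 0.8 1.8
  endloop
 endfacet
 facet normal -0.272 0.581 -0.767
  outer loop
   vertex 4.4 2.8 0.8
   vertex 2.4 1.6 0.6
   vertex 0.2 4.8 3.8
  endloop
 endfacet
 facet normal 0.300 -0.353 -0.886
  outer loop
   vertex 4.4 2.8 0.8
   vertex 5.0 0.8 1.8
   vertex 2.4 1.6 0.6
  endloop
 endfacet
 facet normal 0.623 0.645 0.442
  outer loop
   vertex 4.4 2.8 0.8
   vertex 0.2 4.8 3.8
   vertex 2.4 2.4 4.2
  endloop
 endfacet
 facet normal 0.738 0.466 0.489
  outer loop
   vertex 4.4 2.8 0.8
   vertex 2.4 2.4 4.2
   vertex 5.0 0.8 1.8
  endloop
 endfacet
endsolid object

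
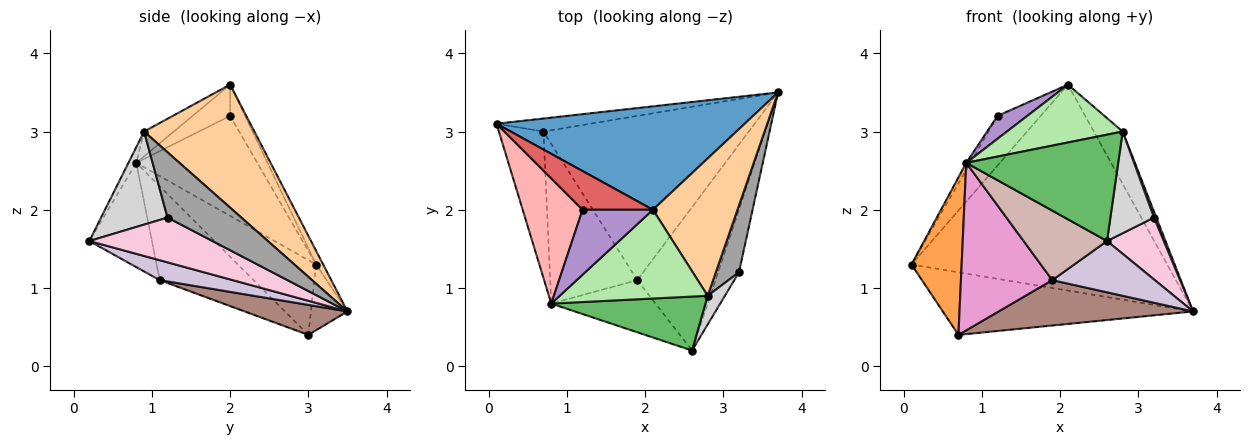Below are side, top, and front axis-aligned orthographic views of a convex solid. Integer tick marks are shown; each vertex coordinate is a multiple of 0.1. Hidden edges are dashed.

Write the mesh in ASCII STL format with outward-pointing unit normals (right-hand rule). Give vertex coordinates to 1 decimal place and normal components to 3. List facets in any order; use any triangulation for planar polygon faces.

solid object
 facet normal -0.025 0.893 0.449
  outer loop
   vertex 2.1 2.0 3.6
   vertex 3.7 3.5 0.7
   vertex 0.1 3.1 1.3
  endloop
 endfacet
 facet normal -0.141 0.969 -0.202
  outer loop
   vertex 0.7 3.0 0.4
   vertex 0.1 3.1 1.3
   vertex 3.7 3.5 0.7
  endloop
 endfacet
 facet normal -0.753 -0.482 -0.448
  outer loop
   vertex 0.7 3.0 0.4
   vertex 0.8 0.8 2.6
   vertex 0.1 3.1 1.3
  endloop
 endfacet
 facet normal 0.806 0.211 0.554
  outer loop
   vertex 2.8 0.9 3.0
   vertex 3.7 3.5 0.7
   vertex 2.1 2.0 3.6
  endloop
 endfacet
 facet normal -0.046 -0.891 0.452
  outer loop
   vertex 2.8 0.9 3.0
   vertex 0.8 0.8 2.6
   vertex 2.6 0.2 1.6
  endloop
 endfacet
 facet normal -0.139 -0.541 0.830
  outer loop
   vertex 2.8 0.9 3.0
   vertex 2.1 2.0 3.6
   vertex 0.8 0.8 2.6
  endloop
 endfacet
 facet normal -0.264 0.761 0.593
  outer loop
   vertex 1.2 2.0 3.2
   vertex 2.1 2.0 3.6
   vertex 0.1 3.1 1.3
  endloop
 endfacet
 facet normal -0.858 0.029 0.513
  outer loop
   vertex 1.2 2.0 3.2
   vertex 0.1 3.1 1.3
   vertex 0.8 0.8 2.6
  endloop
 endfacet
 facet normal -0.387 -0.306 0.870
  outer loop
   vertex 1.2 2.0 3.2
   vertex 0.8 0.8 2.6
   vertex 2.1 2.0 3.6
  endloop
 endfacet
 facet normal 0.233 -0.327 -0.916
  outer loop
   vertex 1.9 1.1 1.1
   vertex 3.7 3.5 0.7
   vertex 2.6 0.2 1.6
  endloop
 endfacet
 facet normal 0.139 -0.264 -0.955
  outer loop
   vertex 1.9 1.1 1.1
   vertex 0.7 3.0 0.4
   vertex 3.7 3.5 0.7
  endloop
 endfacet
 facet normal -0.514 -0.686 -0.514
  outer loop
   vertex 1.9 1.1 1.1
   vertex 2.6 0.2 1.6
   vertex 0.8 0.8 2.6
  endloop
 endfacet
 facet normal -0.597 -0.581 -0.554
  outer loop
   vertex 1.9 1.1 1.1
   vertex 0.8 0.8 2.6
   vertex 0.7 3.0 0.4
  endloop
 endfacet
 facet normal 0.837 -0.385 -0.390
  outer loop
   vertex 3.2 1.2 1.9
   vertex 2.6 0.2 1.6
   vertex 3.7 3.5 0.7
  endloop
 endfacet
 facet normal 0.942 -0.030 0.334
  outer loop
   vertex 3.2 1.2 1.9
   vertex 3.7 3.5 0.7
   vertex 2.8 0.9 3.0
  endloop
 endfacet
 facet normal 0.827 -0.542 0.153
  outer loop
   vertex 3.2 1.2 1.9
   vertex 2.8 0.9 3.0
   vertex 2.6 0.2 1.6
  endloop
 endfacet
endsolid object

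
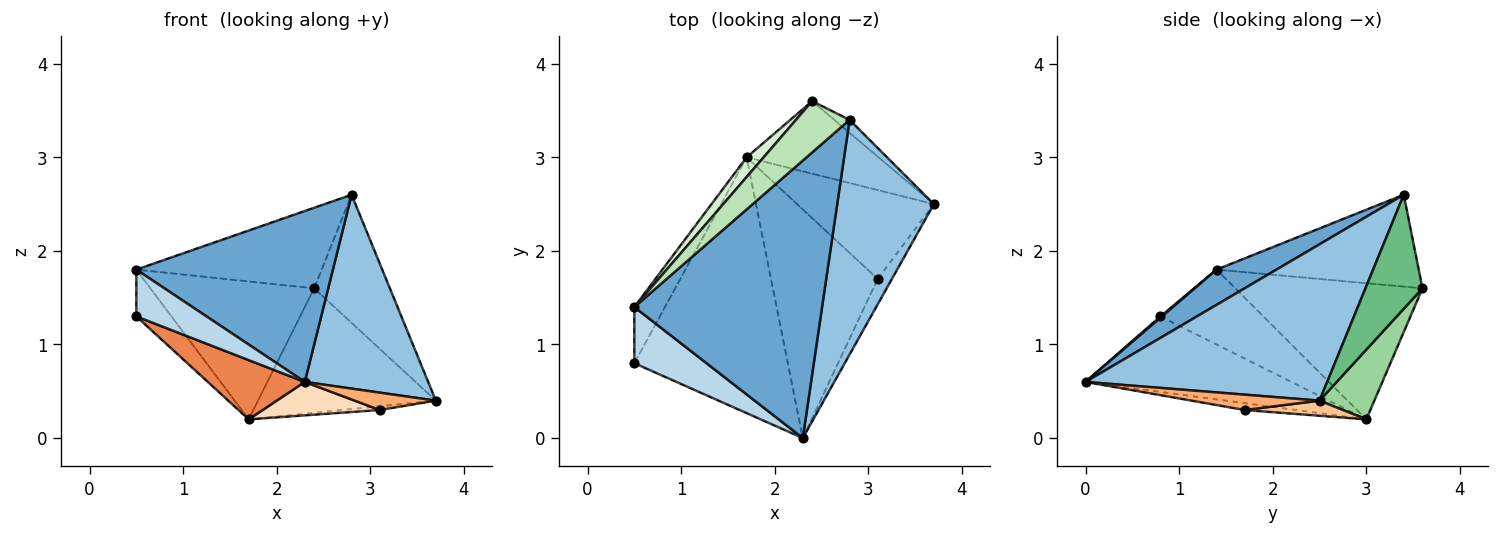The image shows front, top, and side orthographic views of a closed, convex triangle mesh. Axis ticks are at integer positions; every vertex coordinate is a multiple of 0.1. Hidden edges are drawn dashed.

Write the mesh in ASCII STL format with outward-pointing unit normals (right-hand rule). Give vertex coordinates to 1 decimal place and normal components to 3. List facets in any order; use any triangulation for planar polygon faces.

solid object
 facet normal 0.158 -0.518 0.841
  outer loop
   vertex 2.8 3.4 2.6
   vertex 0.5 1.4 1.8
   vertex 2.3 0.0 0.6
  endloop
 endfacet
 facet normal 0.780 -0.398 0.482
  outer loop
   vertex 2.8 3.4 2.6
   vertex 2.3 0.0 0.6
   vertex 3.7 2.5 0.4
  endloop
 endfacet
 facet normal 0.014 -0.640 0.768
  outer loop
   vertex 0.5 0.8 1.3
   vertex 2.3 0.0 0.6
   vertex 0.5 1.4 1.8
  endloop
 endfacet
 facet normal -0.883 0.301 -0.361
  outer loop
   vertex 0.5 0.8 1.3
   vertex 0.5 1.4 1.8
   vertex 1.7 3.0 0.2
  endloop
 endfacet
 facet normal -0.432 -0.204 -0.879
  outer loop
   vertex 0.5 0.8 1.3
   vertex 1.7 3.0 0.2
   vertex 2.3 0.0 0.6
  endloop
 endfacet
 facet normal 0.665 -0.422 -0.616
  outer loop
   vertex 3.1 1.7 0.3
   vertex 3.7 2.5 0.4
   vertex 2.3 0.0 0.6
  endloop
 endfacet
 facet normal 0.110 0.042 -0.993
  outer loop
   vertex 3.1 1.7 0.3
   vertex 1.7 3.0 0.2
   vertex 3.7 2.5 0.4
  endloop
 endfacet
 facet normal -0.064 -0.144 -0.987
  outer loop
   vertex 3.1 1.7 0.3
   vertex 2.3 0.0 0.6
   vertex 1.7 3.0 0.2
  endloop
 endfacet
 facet normal 0.599 0.796 -0.081
  outer loop
   vertex 2.4 3.6 1.6
   vertex 2.8 3.4 2.6
   vertex 3.7 2.5 0.4
  endloop
 endfacet
 facet normal 0.257 0.835 -0.487
  outer loop
   vertex 2.4 3.6 1.6
   vertex 3.7 2.5 0.4
   vertex 1.7 3.0 0.2
  endloop
 endfacet
 facet normal -0.677 0.621 0.395
  outer loop
   vertex 2.4 3.6 1.6
   vertex 0.5 1.4 1.8
   vertex 2.8 3.4 2.6
  endloop
 endfacet
 facet normal -0.749 0.656 0.094
  outer loop
   vertex 2.4 3.6 1.6
   vertex 1.7 3.0 0.2
   vertex 0.5 1.4 1.8
  endloop
 endfacet
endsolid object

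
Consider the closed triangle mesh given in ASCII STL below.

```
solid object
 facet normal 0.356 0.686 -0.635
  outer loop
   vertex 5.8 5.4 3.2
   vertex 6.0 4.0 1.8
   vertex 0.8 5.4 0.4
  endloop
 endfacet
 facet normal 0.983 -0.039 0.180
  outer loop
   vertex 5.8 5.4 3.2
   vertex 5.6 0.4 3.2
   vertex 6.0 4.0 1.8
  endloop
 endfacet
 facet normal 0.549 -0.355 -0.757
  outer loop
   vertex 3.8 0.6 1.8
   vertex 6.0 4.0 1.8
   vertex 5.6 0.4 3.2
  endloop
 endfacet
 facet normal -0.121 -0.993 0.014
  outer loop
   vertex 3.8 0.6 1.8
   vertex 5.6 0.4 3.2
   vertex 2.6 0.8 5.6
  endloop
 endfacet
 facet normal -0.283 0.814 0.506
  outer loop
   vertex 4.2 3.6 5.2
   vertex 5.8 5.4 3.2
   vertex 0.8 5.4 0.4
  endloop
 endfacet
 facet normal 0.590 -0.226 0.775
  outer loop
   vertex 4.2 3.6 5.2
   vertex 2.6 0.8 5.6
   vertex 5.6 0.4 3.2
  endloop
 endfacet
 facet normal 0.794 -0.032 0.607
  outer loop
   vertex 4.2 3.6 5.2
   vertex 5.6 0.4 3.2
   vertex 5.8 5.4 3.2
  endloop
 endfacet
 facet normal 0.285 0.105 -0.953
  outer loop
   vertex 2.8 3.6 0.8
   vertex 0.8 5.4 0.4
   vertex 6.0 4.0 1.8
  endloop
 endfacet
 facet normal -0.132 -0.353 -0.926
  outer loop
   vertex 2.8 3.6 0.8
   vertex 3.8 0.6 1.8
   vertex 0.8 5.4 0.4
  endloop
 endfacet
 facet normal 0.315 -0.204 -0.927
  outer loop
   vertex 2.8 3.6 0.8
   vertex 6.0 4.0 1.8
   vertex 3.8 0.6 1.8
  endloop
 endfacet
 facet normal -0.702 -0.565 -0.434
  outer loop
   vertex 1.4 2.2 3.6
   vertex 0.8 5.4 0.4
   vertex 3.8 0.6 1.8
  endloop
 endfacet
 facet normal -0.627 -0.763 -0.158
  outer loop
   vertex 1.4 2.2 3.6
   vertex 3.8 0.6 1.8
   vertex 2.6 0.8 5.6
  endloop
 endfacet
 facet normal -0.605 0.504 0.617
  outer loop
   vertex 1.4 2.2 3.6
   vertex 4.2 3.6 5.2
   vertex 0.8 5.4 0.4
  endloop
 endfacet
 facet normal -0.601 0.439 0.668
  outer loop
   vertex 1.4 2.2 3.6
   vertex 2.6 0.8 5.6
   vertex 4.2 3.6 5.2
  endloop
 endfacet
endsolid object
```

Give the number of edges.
21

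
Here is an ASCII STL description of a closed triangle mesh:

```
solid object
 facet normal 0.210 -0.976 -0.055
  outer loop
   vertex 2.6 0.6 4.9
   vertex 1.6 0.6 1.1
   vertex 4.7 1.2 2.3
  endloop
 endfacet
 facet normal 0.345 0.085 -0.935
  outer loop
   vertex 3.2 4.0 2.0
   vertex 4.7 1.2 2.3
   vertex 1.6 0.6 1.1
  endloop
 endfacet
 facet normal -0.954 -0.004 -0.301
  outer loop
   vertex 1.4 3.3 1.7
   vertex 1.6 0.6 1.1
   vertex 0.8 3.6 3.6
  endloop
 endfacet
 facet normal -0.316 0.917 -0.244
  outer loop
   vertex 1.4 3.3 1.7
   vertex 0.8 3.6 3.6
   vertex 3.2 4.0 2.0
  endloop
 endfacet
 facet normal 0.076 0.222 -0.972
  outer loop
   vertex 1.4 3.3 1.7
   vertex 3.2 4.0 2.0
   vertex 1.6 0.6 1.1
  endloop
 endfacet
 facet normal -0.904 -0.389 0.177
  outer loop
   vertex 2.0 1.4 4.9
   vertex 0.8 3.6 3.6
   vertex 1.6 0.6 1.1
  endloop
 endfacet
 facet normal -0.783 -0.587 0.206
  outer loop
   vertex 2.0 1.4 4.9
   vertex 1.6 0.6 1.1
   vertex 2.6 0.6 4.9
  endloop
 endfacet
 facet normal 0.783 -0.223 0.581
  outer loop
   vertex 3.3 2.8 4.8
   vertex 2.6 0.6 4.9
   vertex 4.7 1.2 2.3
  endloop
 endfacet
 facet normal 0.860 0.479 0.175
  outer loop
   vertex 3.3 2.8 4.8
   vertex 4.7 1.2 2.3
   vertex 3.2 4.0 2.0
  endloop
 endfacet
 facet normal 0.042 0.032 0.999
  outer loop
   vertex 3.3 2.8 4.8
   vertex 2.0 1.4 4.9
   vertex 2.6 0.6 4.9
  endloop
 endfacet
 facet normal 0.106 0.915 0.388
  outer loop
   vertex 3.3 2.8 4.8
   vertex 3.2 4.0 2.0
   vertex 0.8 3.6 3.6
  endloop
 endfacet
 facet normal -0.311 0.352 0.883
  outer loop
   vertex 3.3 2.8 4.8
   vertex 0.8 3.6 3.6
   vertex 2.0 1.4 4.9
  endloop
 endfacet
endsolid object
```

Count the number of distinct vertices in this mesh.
8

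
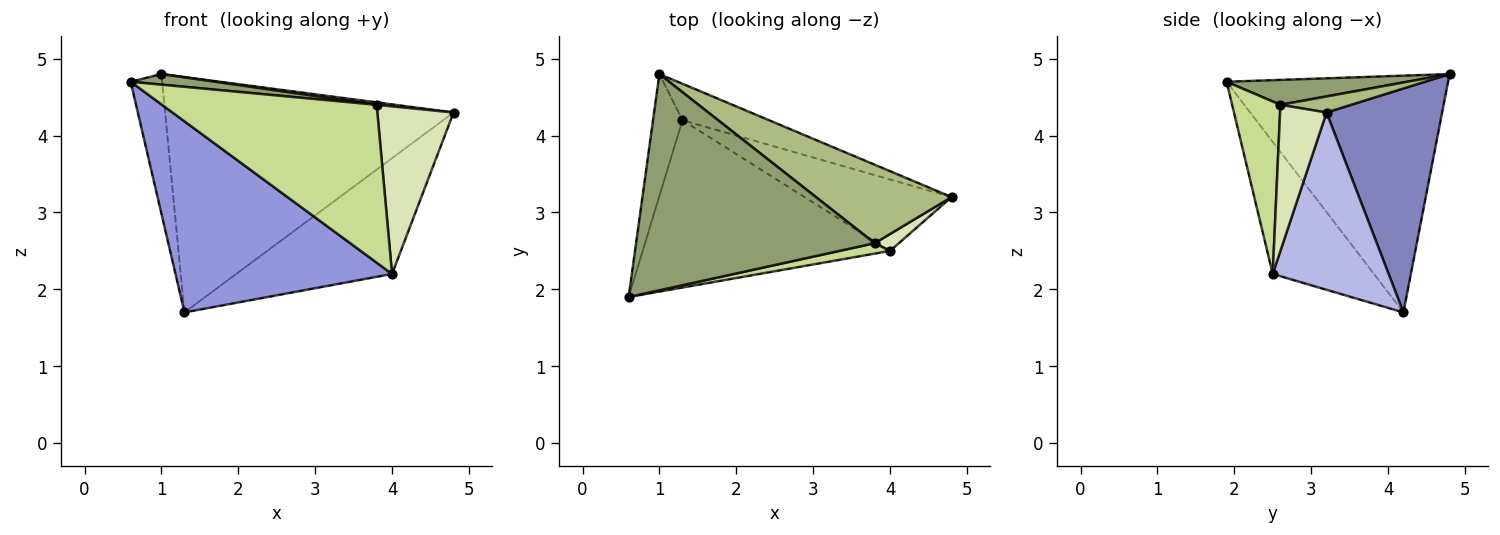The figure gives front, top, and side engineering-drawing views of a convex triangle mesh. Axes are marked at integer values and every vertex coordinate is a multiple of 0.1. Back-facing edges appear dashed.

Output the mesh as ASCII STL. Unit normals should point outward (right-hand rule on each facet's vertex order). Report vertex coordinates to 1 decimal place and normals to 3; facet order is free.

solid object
 facet normal -0.983 0.140 -0.122
  outer loop
   vertex 1.3 4.2 1.7
   vertex 0.6 1.9 4.7
   vertex 1.0 4.8 4.8
  endloop
 endfacet
 facet normal 0.368 0.919 -0.142
  outer loop
   vertex 1.3 4.2 1.7
   vertex 1.0 4.8 4.8
   vertex 4.8 3.2 4.3
  endloop
 endfacet
 facet normal -0.332 -0.710 -0.622
  outer loop
   vertex 4.0 2.5 2.2
   vertex 0.6 1.9 4.7
   vertex 1.3 4.2 1.7
  endloop
 endfacet
 facet normal 0.535 0.719 -0.443
  outer loop
   vertex 4.0 2.5 2.2
   vertex 1.3 4.2 1.7
   vertex 4.8 3.2 4.3
  endloop
 endfacet
 facet normal 0.104 -0.049 0.993
  outer loop
   vertex 3.8 2.6 4.4
   vertex 1.0 4.8 4.8
   vertex 0.6 1.9 4.7
  endloop
 endfacet
 facet normal 0.118 -0.031 0.993
  outer loop
   vertex 3.8 2.6 4.4
   vertex 4.8 3.2 4.3
   vertex 1.0 4.8 4.8
  endloop
 endfacet
 facet normal 0.219 -0.974 0.064
  outer loop
   vertex 3.8 2.6 4.4
   vertex 0.6 1.9 4.7
   vertex 4.0 2.5 2.2
  endloop
 endfacet
 facet normal 0.519 -0.851 0.086
  outer loop
   vertex 3.8 2.6 4.4
   vertex 4.0 2.5 2.2
   vertex 4.8 3.2 4.3
  endloop
 endfacet
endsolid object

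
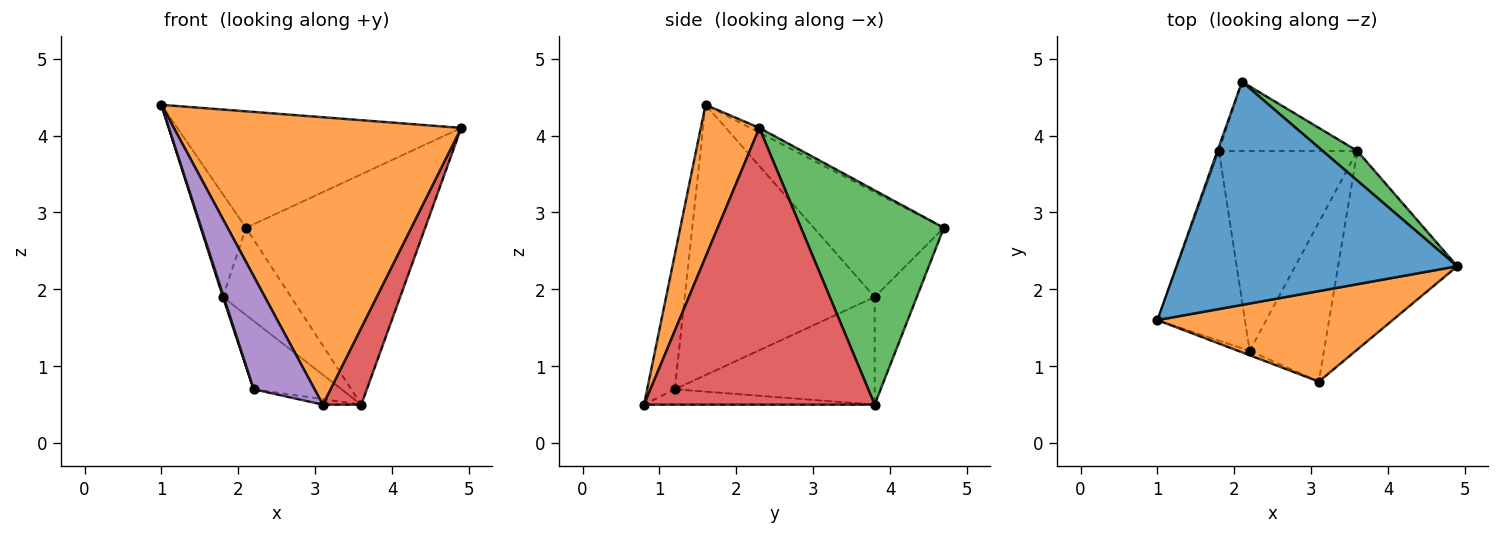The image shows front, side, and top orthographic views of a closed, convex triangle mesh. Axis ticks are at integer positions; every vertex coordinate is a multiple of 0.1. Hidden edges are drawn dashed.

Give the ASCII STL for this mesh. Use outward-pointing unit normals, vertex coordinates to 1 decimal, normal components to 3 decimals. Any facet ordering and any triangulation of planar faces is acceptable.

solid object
 facet normal -0.015 0.463 0.886
  outer loop
   vertex 2.1 4.7 2.8
   vertex 1.0 1.6 4.4
   vertex 4.9 2.3 4.1
  endloop
 endfacet
 facet normal 0.191 -0.936 0.295
  outer loop
   vertex 3.1 0.8 0.5
   vertex 4.9 2.3 4.1
   vertex 1.0 1.6 4.4
  endloop
 endfacet
 facet normal 0.620 0.778 0.100
  outer loop
   vertex 3.6 3.8 0.5
   vertex 2.1 4.7 2.8
   vertex 4.9 2.3 4.1
  endloop
 endfacet
 facet normal 0.908 -0.151 -0.391
  outer loop
   vertex 3.6 3.8 0.5
   vertex 4.9 2.3 4.1
   vertex 3.1 0.8 0.5
  endloop
 endfacet
 facet normal -0.412 -0.910 -0.035
  outer loop
   vertex 2.2 1.2 0.7
   vertex 3.1 0.8 0.5
   vertex 1.0 1.6 4.4
  endloop
 endfacet
 facet normal -0.202 0.034 -0.979
  outer loop
   vertex 2.2 1.2 0.7
   vertex 3.6 3.8 0.5
   vertex 3.1 0.8 0.5
  endloop
 endfacet
 facet normal -0.435 0.705 -0.560
  outer loop
   vertex 1.8 3.8 1.9
   vertex 2.1 4.7 2.8
   vertex 3.6 3.8 0.5
  endloop
 endfacet
 facet normal -0.593 0.261 -0.762
  outer loop
   vertex 1.8 3.8 1.9
   vertex 3.6 3.8 0.5
   vertex 2.2 1.2 0.7
  endloop
 endfacet
 facet normal -0.945 0.328 -0.013
  outer loop
   vertex 1.8 3.8 1.9
   vertex 1.0 1.6 4.4
   vertex 2.1 4.7 2.8
  endloop
 endfacet
 facet normal -0.951 -0.004 -0.308
  outer loop
   vertex 1.8 3.8 1.9
   vertex 2.2 1.2 0.7
   vertex 1.0 1.6 4.4
  endloop
 endfacet
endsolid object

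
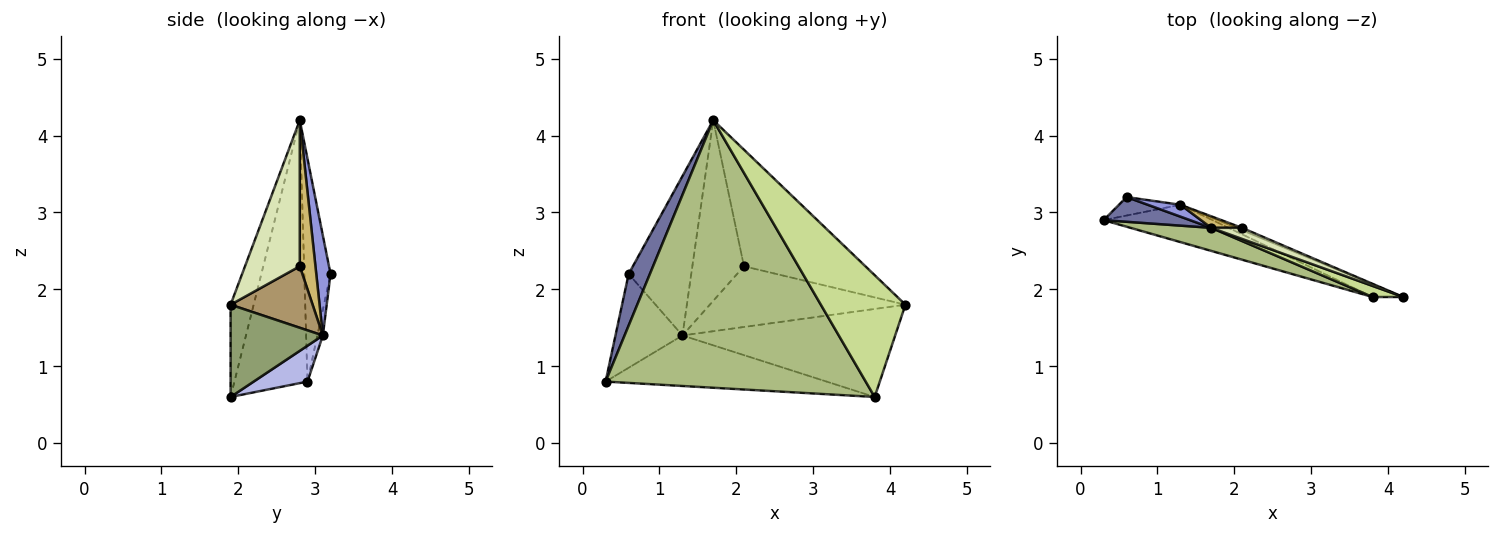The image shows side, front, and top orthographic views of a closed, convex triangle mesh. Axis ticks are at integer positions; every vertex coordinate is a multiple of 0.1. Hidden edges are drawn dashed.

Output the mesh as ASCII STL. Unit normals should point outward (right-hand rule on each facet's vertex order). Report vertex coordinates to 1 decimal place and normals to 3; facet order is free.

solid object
 facet normal -0.744 -0.603 0.289
  outer loop
   vertex 1.7 2.8 4.2
   vertex 0.6 3.2 2.2
   vertex 0.3 2.9 0.8
  endloop
 endfacet
 facet normal -0.080 0.978 -0.192
  outer loop
   vertex 1.3 3.1 1.4
   vertex 0.3 2.9 0.8
   vertex 0.6 3.2 2.2
  endloop
 endfacet
 facet normal 0.222 0.972 0.073
  outer loop
   vertex 1.3 3.1 1.4
   vertex 0.6 3.2 2.2
   vertex 1.7 2.8 4.2
  endloop
 endfacet
 facet normal 0.192 0.789 -0.583
  outer loop
   vertex 3.8 1.9 0.6
   vertex 0.3 2.9 0.8
   vertex 1.3 3.1 1.4
  endloop
 endfacet
 facet normal 0.394 0.909 -0.131
  outer loop
   vertex 3.8 1.9 0.6
   vertex 1.3 3.1 1.4
   vertex 4.2 1.9 1.8
  endloop
 endfacet
 facet normal -0.269 -0.959 0.083
  outer loop
   vertex 3.8 1.9 0.6
   vertex 1.7 2.8 4.2
   vertex 0.3 2.9 0.8
  endloop
 endfacet
 facet normal -0.262 -0.961 0.087
  outer loop
   vertex 3.8 1.9 0.6
   vertex 4.2 1.9 1.8
   vertex 1.7 2.8 4.2
  endloop
 endfacet
 facet normal 0.410 0.908 0.086
  outer loop
   vertex 2.1 2.8 2.3
   vertex 1.7 2.8 4.2
   vertex 4.2 1.9 1.8
  endloop
 endfacet
 facet normal 0.386 0.922 -0.036
  outer loop
   vertex 2.1 2.8 2.3
   vertex 4.2 1.9 1.8
   vertex 1.3 3.1 1.4
  endloop
 endfacet
 facet normal 0.290 0.955 0.061
  outer loop
   vertex 2.1 2.8 2.3
   vertex 1.3 3.1 1.4
   vertex 1.7 2.8 4.2
  endloop
 endfacet
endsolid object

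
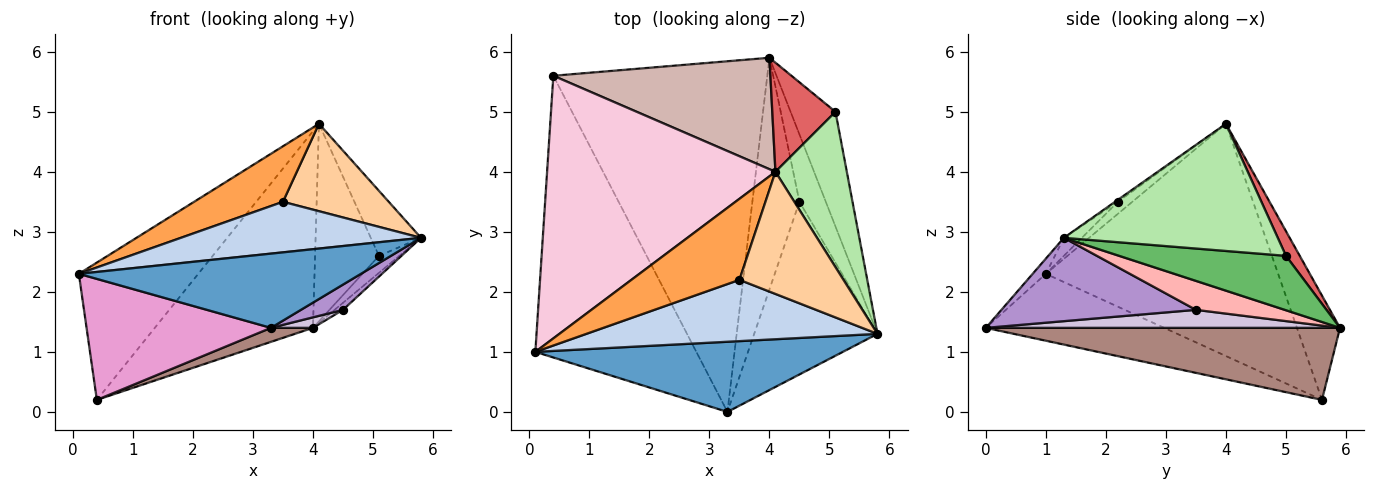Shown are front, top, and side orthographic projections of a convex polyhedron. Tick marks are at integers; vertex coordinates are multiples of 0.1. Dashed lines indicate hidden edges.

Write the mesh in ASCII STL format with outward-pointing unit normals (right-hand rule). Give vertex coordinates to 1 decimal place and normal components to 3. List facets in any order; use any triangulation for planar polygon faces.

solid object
 facet normal -0.034 -0.727 0.686
  outer loop
   vertex 3.3 0.0 1.4
   vertex 5.8 1.3 2.9
   vertex 0.1 1.0 2.3
  endloop
 endfacet
 facet normal -0.048 -0.636 0.771
  outer loop
   vertex 3.5 2.2 3.5
   vertex 0.1 1.0 2.3
   vertex 5.8 1.3 2.9
  endloop
 endfacet
 facet normal -0.091 -0.563 0.821
  outer loop
   vertex 3.5 2.2 3.5
   vertex 4.1 4.0 4.8
   vertex 0.1 1.0 2.3
  endloop
 endfacet
 facet normal -0.016 -0.582 0.813
  outer loop
   vertex 3.5 2.2 3.5
   vertex 5.8 1.3 2.9
   vertex 4.1 4.0 4.8
  endloop
 endfacet
 facet normal 0.768 0.094 -0.634
  outer loop
   vertex 5.1 5.0 2.6
   vertex 5.8 1.3 2.9
   vertex 4.0 5.9 1.4
  endloop
 endfacet
 facet normal 0.854 0.201 0.479
  outer loop
   vertex 5.1 5.0 2.6
   vertex 4.1 4.0 4.8
   vertex 5.8 1.3 2.9
  endloop
 endfacet
 facet normal 0.185 0.860 0.475
  outer loop
   vertex 5.1 5.0 2.6
   vertex 4.0 5.9 1.4
   vertex 4.1 4.0 4.8
  endloop
 endfacet
 facet normal 0.738 0.070 -0.671
  outer loop
   vertex 4.5 3.5 1.7
   vertex 4.0 5.9 1.4
   vertex 5.8 1.3 2.9
  endloop
 endfacet
 facet normal 0.556 -0.120 -0.822
  outer loop
   vertex 4.5 3.5 1.7
   vertex 5.8 1.3 2.9
   vertex 3.3 0.0 1.4
  endloop
 endfacet
 facet normal 0.357 -0.042 -0.933
  outer loop
   vertex 4.5 3.5 1.7
   vertex 3.3 0.0 1.4
   vertex 4.0 5.9 1.4
  endloop
 endfacet
 facet normal 0.319 -0.038 -0.947
  outer loop
   vertex 0.4 5.6 0.2
   vertex 4.0 5.9 1.4
   vertex 3.3 0.0 1.4
  endloop
 endfacet
 facet normal -0.230 0.847 0.480
  outer loop
   vertex 0.4 5.6 0.2
   vertex 4.1 4.0 4.8
   vertex 4.0 5.9 1.4
  endloop
 endfacet
 facet normal -0.357 -0.369 -0.858
  outer loop
   vertex 0.4 5.6 0.2
   vertex 3.3 0.0 1.4
   vertex 0.1 1.0 2.3
  endloop
 endfacet
 facet normal -0.670 0.344 0.658
  outer loop
   vertex 0.4 5.6 0.2
   vertex 0.1 1.0 2.3
   vertex 4.1 4.0 4.8
  endloop
 endfacet
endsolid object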